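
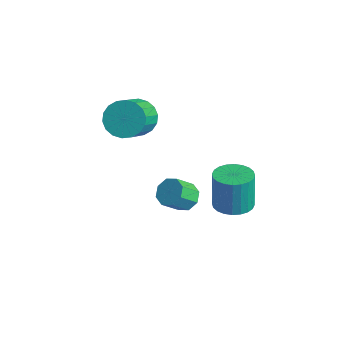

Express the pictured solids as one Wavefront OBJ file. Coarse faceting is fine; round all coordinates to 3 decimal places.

v 2.337 1.592 0.316
v 2.987 2.285 0.332
v 2.753 2.46 2.22
v 2.103 1.768 2.204
v 2.676 2.479 0.276
v 2.442 2.654 2.163
v 2.314 2.537 0.225
v 2.08 2.713 2.113
v 1.955 2.452 0.189
v 1.721 2.628 2.076
v 1.654 2.236 0.172
v 1.42 2.412 2.059
v 1.457 1.922 0.176
v 1.223 2.098 2.064
v 1.395 1.558 0.203
v 1.16 1.734 2.09
v 1.475 1.199 0.246
v 1.241 1.375 2.133
v 1.687 0.9 0.3
v 1.453 1.075 2.188
v 1.998 0.706 0.357
v 1.764 0.881 2.244
v 2.36 0.647 0.407
v 2.126 0.823 2.295
v 2.719 0.732 0.444
v 2.485 0.908 2.331
v 3.02 0.948 0.461
v 2.786 1.124 2.348
v 3.217 1.262 0.456
v 2.983 1.438 2.344
v 3.28 1.626 0.43
v 3.045 1.802 2.317
v 3.199 1.985 0.387
v 2.965 2.161 2.274
v -3.363 0.605 3.089
v -2.619 0.446 2.41
v -1.773 -0.904 3.651
v -2.517 -0.745 4.331
v -2.453 0.784 2.664
v -1.607 -0.566 3.906
v -2.468 1.086 3.002
v -1.622 -0.264 4.244
v -2.66 1.293 3.358
v -1.814 -0.057 4.6
v -2.991 1.364 3.66
v -2.145 0.014 4.902
v -3.396 1.284 3.85
v -2.55 -0.066 5.091
v -3.794 1.07 3.888
v -2.948 -0.28 5.13
v -4.107 0.764 3.769
v -3.261 -0.586 5.01
v -4.273 0.426 3.514
v -3.427 -0.924 4.756
v -4.258 0.124 3.176
v -3.412 -1.226 4.418
v -4.066 -0.083 2.82
v -3.22 -1.433 4.062
v -3.735 -0.154 2.518
v -2.889 -1.504 3.76
v -3.33 -0.074 2.329
v -2.484 -1.424 3.57
v -2.932 0.14 2.29
v -2.086 -1.21 3.532
v -0.845 1.467 -1.563
v -0.21 1.117 -1.852
v -0.301 0.203 -0.946
v -0.935 0.553 -0.657
v -0.078 1.52 -1.433
v -0.168 0.607 -0.526
v -0.394 1.892 -1.089
v -0.485 0.978 -0.183
v -0.975 2.015 -1.023
v -1.065 1.101 -0.117
v -1.479 1.817 -1.274
v -1.57 0.903 -0.368
v -1.612 1.413 -1.694
v -1.702 0.5 -0.787
v -1.295 1.042 -2.037
v -1.386 0.128 -1.131
v -0.715 0.919 -2.103
v -0.805 0.005 -1.197
f 2 1 5
f 2 5 3
f 3 5 6
f 3 6 4
f 5 1 7
f 5 7 6
f 6 7 8
f 6 8 4
f 7 1 9
f 7 9 8
f 8 9 10
f 8 10 4
f 9 1 11
f 9 11 10
f 10 11 12
f 10 12 4
f 11 1 13
f 11 13 12
f 12 13 14
f 12 14 4
f 13 1 15
f 13 15 14
f 14 15 16
f 14 16 4
f 15 1 17
f 15 17 16
f 16 17 18
f 16 18 4
f 17 1 19
f 17 19 18
f 18 19 20
f 18 20 4
f 19 1 21
f 19 21 20
f 20 21 22
f 20 22 4
f 21 1 23
f 21 23 22
f 22 23 24
f 22 24 4
f 23 1 25
f 23 25 24
f 24 25 26
f 24 26 4
f 25 1 27
f 25 27 26
f 26 27 28
f 26 28 4
f 27 1 29
f 27 29 28
f 28 29 30
f 28 30 4
f 29 1 31
f 29 31 30
f 30 31 32
f 30 32 4
f 31 1 33
f 31 33 32
f 32 33 34
f 32 34 4
f 33 1 2
f 33 2 34
f 34 2 3
f 34 3 4
f 36 35 39
f 36 39 37
f 37 39 40
f 37 40 38
f 39 35 41
f 39 41 40
f 40 41 42
f 40 42 38
f 41 35 43
f 41 43 42
f 42 43 44
f 42 44 38
f 43 35 45
f 43 45 44
f 44 45 46
f 44 46 38
f 45 35 47
f 45 47 46
f 46 47 48
f 46 48 38
f 47 35 49
f 47 49 48
f 48 49 50
f 48 50 38
f 49 35 51
f 49 51 50
f 50 51 52
f 50 52 38
f 51 35 53
f 51 53 52
f 52 53 54
f 52 54 38
f 53 35 55
f 53 55 54
f 54 55 56
f 54 56 38
f 55 35 57
f 55 57 56
f 56 57 58
f 56 58 38
f 57 35 59
f 57 59 58
f 58 59 60
f 58 60 38
f 59 35 61
f 59 61 60
f 60 61 62
f 60 62 38
f 61 35 63
f 61 63 62
f 62 63 64
f 62 64 38
f 63 35 36
f 63 36 64
f 64 36 37
f 64 37 38
f 66 65 69
f 66 69 67
f 67 69 70
f 67 70 68
f 69 65 71
f 69 71 70
f 70 71 72
f 70 72 68
f 71 65 73
f 71 73 72
f 72 73 74
f 72 74 68
f 73 65 75
f 73 75 74
f 74 75 76
f 74 76 68
f 75 65 77
f 75 77 76
f 76 77 78
f 76 78 68
f 77 65 79
f 77 79 78
f 78 79 80
f 78 80 68
f 79 65 81
f 79 81 80
f 80 81 82
f 80 82 68
f 81 65 66
f 81 66 82
f 82 66 67
f 82 67 68



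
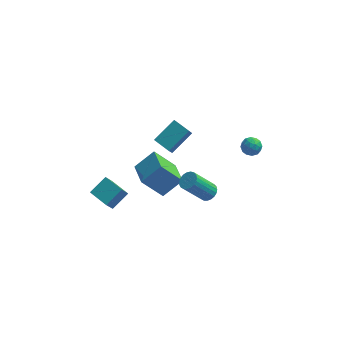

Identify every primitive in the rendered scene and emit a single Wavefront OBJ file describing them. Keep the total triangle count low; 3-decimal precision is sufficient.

v -1.352 1.635 -0.279
v -1.461 0.812 0.799
v -0.319 2.665 0.613
v -0.429 1.843 1.69
v -0.471 1.057 -0.63
v -0.581 0.235 0.447
v 0.561 2.088 0.261
v 0.452 1.265 1.339
v 3.92 3.696 -1.847
v 4.469 3.33 -1.908
v 3.351 2.81 -1.652
v 3.9 2.444 -1.713
v 3.828 2.85 -1.195
v 4.18 3.398 -1.315
v 3.64 2.742 -2.245
v 3.992 3.29 -2.365
v 4.296 2.74 -2.154
v 4.412 2.808 -1.505
v 3.408 3.332 -2.055
v 3.524 3.4 -1.406
v 4.245 3.591 -1.894
v 3.575 2.549 -1.666
v 3.533 2.788 -1.361
v 3.856 2.573 -1.397
v 4.075 3.631 -1.546
v 4.398 3.416 -1.582
v 4.021 3.134 -1.163
v 3.422 2.724 -1.978
v 3.745 2.509 -2.014
v 3.964 3.567 -2.163
v 4.287 3.352 -2.199
v 3.799 3.006 -2.397
v 4.465 3.029 -2.075
v 4.131 2.508 -1.96
v 3.978 2.683 -2.273
v 4.185 3.005 -2.343
v 4.534 3.069 -1.693
v 4.199 2.548 -1.579
v 4.157 2.787 -1.275
v 4.364 3.109 -1.345
v 4.432 2.722 -1.838
v 3.621 3.592 -1.981
v 3.286 3.071 -1.867
v 3.456 3.031 -2.215
v 3.663 3.353 -2.285
v 3.689 3.632 -1.6
v 3.355 3.111 -1.485
v 3.635 3.135 -1.217
v 3.842 3.457 -1.287
v 3.388 3.418 -1.722
v 1.84 -2.746 0.068
v 2.202 -3.193 0.201
v 1.122 -3.621 1.705
v 0.76 -3.174 1.572
v 2.302 -3.007 0.326
v 1.222 -3.435 1.829
v 2.323 -2.776 0.406
v 1.243 -3.204 1.91
v 2.26 -2.54 0.428
v 1.18 -2.968 1.932
v 2.124 -2.34 0.388
v 1.044 -2.767 1.891
v 1.939 -2.209 0.292
v 0.859 -2.637 1.796
v 1.737 -2.172 0.158
v 0.657 -2.6 1.661
v 1.553 -2.234 0.008
v 0.473 -2.662 1.512
v 1.419 -2.384 -0.131
v 0.339 -2.812 1.372
v 1.357 -2.597 -0.236
v 0.277 -3.025 1.267
v 1.379 -2.836 -0.289
v 0.299 -3.264 1.215
v 1.48 -3.059 -0.279
v 0.4 -3.487 1.224
v 1.644 -3.228 -0.21
v 0.564 -3.656 1.294
v 1.842 -3.314 -0.092
v 0.762 -3.742 1.411
v 2.039 -3.301 0.053
v 0.959 -3.729 1.557
v -4.591 -0.773 -3.24
v -4.852 -1.462 -2.097
v -3.805 0.024 -2.579
v -4.066 -0.665 -1.436
v -3.594 -1.555 -3.484
v -3.855 -2.244 -2.341
v -2.808 -0.758 -2.823
v -3.069 -1.447 -1.68
v -2.036 -0.851 -1.508
v -0.976 -0.284 -0.545
v -2.587 0.735 -1.835
v -1.527 1.302 -0.872
v -0.833 -0.722 -2.908
v 0.227 -0.155 -1.945
v -1.384 0.864 -3.235
v -0.324 1.431 -2.272
f 2 4 1
f 5 2 1
f 1 4 3
f 3 5 1
f 2 8 4
f 6 2 5
f 6 8 2
f 4 8 3
f 7 5 3
f 3 8 7
f 7 6 5
f 8 6 7
f 9 46 25
f 46 20 49
f 25 49 14
f 46 49 25
f 9 25 21
f 25 14 26
f 21 26 10
f 25 26 21
f 9 21 30
f 21 10 31
f 30 31 16
f 21 31 30
f 9 30 42
f 30 16 45
f 42 45 19
f 30 45 42
f 9 42 46
f 42 19 50
f 46 50 20
f 42 50 46
f 10 26 37
f 26 14 40
f 37 40 18
f 26 40 37
f 14 49 27
f 49 20 48
f 27 48 13
f 49 48 27
f 20 50 47
f 50 19 43
f 47 43 11
f 50 43 47
f 19 45 44
f 45 16 32
f 44 32 15
f 45 32 44
f 16 31 36
f 31 10 33
f 36 33 17
f 31 33 36
f 12 38 24
f 38 18 39
f 24 39 13
f 38 39 24
f 12 24 22
f 24 13 23
f 22 23 11
f 24 23 22
f 12 22 29
f 22 11 28
f 29 28 15
f 22 28 29
f 12 29 34
f 29 15 35
f 34 35 17
f 29 35 34
f 12 34 38
f 34 17 41
f 38 41 18
f 34 41 38
f 13 39 27
f 39 18 40
f 27 40 14
f 39 40 27
f 11 23 47
f 23 13 48
f 47 48 20
f 23 48 47
f 15 28 44
f 28 11 43
f 44 43 19
f 28 43 44
f 17 35 36
f 35 15 32
f 36 32 16
f 35 32 36
f 18 41 37
f 41 17 33
f 37 33 10
f 41 33 37
f 52 51 55
f 52 55 53
f 53 55 56
f 53 56 54
f 55 51 57
f 55 57 56
f 56 57 58
f 56 58 54
f 57 51 59
f 57 59 58
f 58 59 60
f 58 60 54
f 59 51 61
f 59 61 60
f 60 61 62
f 60 62 54
f 61 51 63
f 61 63 62
f 62 63 64
f 62 64 54
f 63 51 65
f 63 65 64
f 64 65 66
f 64 66 54
f 65 51 67
f 65 67 66
f 66 67 68
f 66 68 54
f 67 51 69
f 67 69 68
f 68 69 70
f 68 70 54
f 69 51 71
f 69 71 70
f 70 71 72
f 70 72 54
f 71 51 73
f 71 73 72
f 72 73 74
f 72 74 54
f 73 51 75
f 73 75 74
f 74 75 76
f 74 76 54
f 75 51 77
f 75 77 76
f 76 77 78
f 76 78 54
f 77 51 79
f 77 79 78
f 78 79 80
f 78 80 54
f 79 51 81
f 79 81 80
f 80 81 82
f 80 82 54
f 81 51 52
f 81 52 82
f 82 52 53
f 82 53 54
f 84 86 83
f 87 84 83
f 83 86 85
f 85 87 83
f 84 90 86
f 88 84 87
f 88 90 84
f 86 90 85
f 89 87 85
f 85 90 89
f 89 88 87
f 90 88 89
f 92 94 91
f 95 92 91
f 91 94 93
f 93 95 91
f 92 98 94
f 96 92 95
f 96 98 92
f 94 98 93
f 97 95 93
f 93 98 97
f 97 96 95
f 98 96 97



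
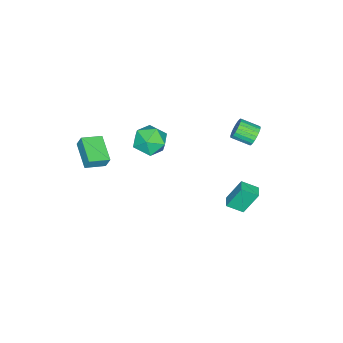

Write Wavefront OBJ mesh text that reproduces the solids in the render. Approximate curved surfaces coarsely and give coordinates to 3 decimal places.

v 3.658 -4.749 1.903
v 3.671 -4.416 2.706
v 2.665 -3.927 1.577
v 2.678 -3.593 2.381
v 4.882 -3.487 1.359
v 4.895 -3.153 2.163
v 3.889 -2.664 1.034
v 3.902 -2.331 1.837
v -3.25 3.444 0.482
v -2.73 3.37 -0.025
v -2.41 2.223 0.47
v -2.93 2.296 0.978
v -2.58 3.509 0.2
v -2.26 2.361 0.695
v -2.546 3.636 0.473
v -2.226 2.489 0.968
v -2.633 3.73 0.748
v -2.313 2.583 1.243
v -2.828 3.775 0.977
v -2.508 2.628 1.472
v -3.095 3.762 1.121
v -2.775 2.615 1.616
v -3.389 3.695 1.154
v -3.069 2.547 1.649
v -3.659 3.584 1.071
v -3.339 2.436 1.566
v -3.858 3.448 0.886
v -3.538 2.301 1.381
v -3.952 3.312 0.632
v -3.632 2.165 1.127
v -3.925 3.199 0.351
v -3.605 2.051 0.847
v -3.781 3.128 0.094
v -3.461 1.98 0.589
v -3.545 3.111 -0.097
v -3.225 1.964 0.398
v -3.258 3.153 -0.187
v -2.938 2.005 0.308
v -2.97 3.244 -0.161
v -2.65 2.097 0.334
v -0.536 2.984 -3.551
v -1.063 3.7 -1.952
v -0.967 3.937 -4.119
v -1.493 4.653 -2.52
v 0.173 3.347 -3.48
v -0.353 4.063 -1.881
v -0.257 4.3 -4.048
v -0.784 5.016 -2.449
v -3.133 -2.676 -3.524
v -2.385 -3.568 -3.066
v -4.155 -4.072 -4.574
v -3.407 -4.964 -4.116
v -4.216 -4.378 -3.362
v -3.584 -3.515 -2.713
v -2.956 -4.125 -4.927
v -2.324 -3.262 -4.278
v -2.275 -4.464 -3.933
v -3.054 -4.62 -2.966
v -3.486 -3.02 -4.674
v -4.265 -3.176 -3.707
f 2 4 1
f 5 2 1
f 1 4 3
f 3 5 1
f 2 8 4
f 6 2 5
f 6 8 2
f 4 8 3
f 7 5 3
f 3 8 7
f 7 6 5
f 8 6 7
f 10 9 13
f 10 13 11
f 11 13 14
f 11 14 12
f 13 9 15
f 13 15 14
f 14 15 16
f 14 16 12
f 15 9 17
f 15 17 16
f 16 17 18
f 16 18 12
f 17 9 19
f 17 19 18
f 18 19 20
f 18 20 12
f 19 9 21
f 19 21 20
f 20 21 22
f 20 22 12
f 21 9 23
f 21 23 22
f 22 23 24
f 22 24 12
f 23 9 25
f 23 25 24
f 24 25 26
f 24 26 12
f 25 9 27
f 25 27 26
f 26 27 28
f 26 28 12
f 27 9 29
f 27 29 28
f 28 29 30
f 28 30 12
f 29 9 31
f 29 31 30
f 30 31 32
f 30 32 12
f 31 9 33
f 31 33 32
f 32 33 34
f 32 34 12
f 33 9 35
f 33 35 34
f 34 35 36
f 34 36 12
f 35 9 37
f 35 37 36
f 36 37 38
f 36 38 12
f 37 9 39
f 37 39 38
f 38 39 40
f 38 40 12
f 39 9 10
f 39 10 40
f 40 10 11
f 40 11 12
f 42 44 41
f 45 42 41
f 41 44 43
f 43 45 41
f 42 48 44
f 46 42 45
f 46 48 42
f 44 48 43
f 47 45 43
f 43 48 47
f 47 46 45
f 48 46 47
f 49 60 54
f 49 54 50
f 49 50 56
f 49 56 59
f 49 59 60
f 50 54 58
f 54 60 53
f 60 59 51
f 59 56 55
f 56 50 57
f 52 58 53
f 52 53 51
f 52 51 55
f 52 55 57
f 52 57 58
f 53 58 54
f 51 53 60
f 55 51 59
f 57 55 56
f 58 57 50



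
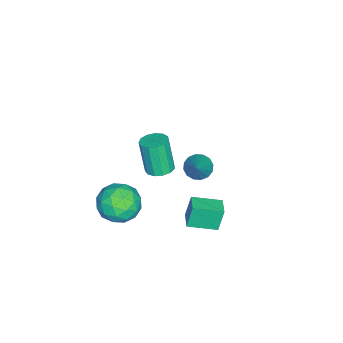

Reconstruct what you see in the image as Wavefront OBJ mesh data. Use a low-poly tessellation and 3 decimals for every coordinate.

v 2.655 1.682 -1.103
v 2.367 1.889 0.179
v 2.087 3.091 -1.458
v 1.799 3.298 -0.176
v 3.561 2.082 -0.964
v 3.273 2.289 0.318
v 2.993 3.491 -1.319
v 2.705 3.698 -0.037
v 1.668 0.028 1.118
v 2.398 0.017 1.239
v 2.082 -0.419 3.103
v 1.352 -0.408 2.982
v 2.273 0.408 1.309
v 1.958 -0.027 3.173
v 1.956 0.679 1.319
v 1.641 0.243 3.183
v 1.547 0.743 1.265
v 1.232 0.307 3.129
v 1.177 0.58 1.164
v 0.862 0.144 3.028
v 0.962 0.241 1.049
v 0.647 -0.194 2.913
v 0.972 -0.165 0.955
v 0.657 -0.6 2.819
v 1.202 -0.51 0.914
v 0.887 -0.946 2.778
v 1.58 -0.684 0.937
v 1.265 -1.12 2.801
v 1.986 -0.633 1.017
v 1.671 -1.068 2.881
v 2.291 -0.371 1.13
v 1.976 -0.807 2.994
v 1.275 -1.484 -4.071
v 2.079 -2.17 -3.4
v -0.199 -2.81 -3.66
v 0.605 -3.496 -2.989
v 0.242 -2.373 -2.574
v 1.152 -1.553 -2.828
v 0.728 -3.427 -4.232
v 1.638 -2.607 -4.486
v 1.74 -3.37 -3.5
v 1.44 -2.719 -2.475
v 0.44 -2.261 -4.585
v 0.14 -1.61 -3.56
v 1.806 -1.711 -3.772
v 0.074 -3.269 -3.288
v -0.14 -2.609 -3.044
v 0.333 -3.012 -2.65
v 1.262 -1.348 -3.435
v 1.734 -1.751 -3.041
v 0.654 -1.87 -2.555
v 0.146 -3.229 -4.019
v 0.618 -3.632 -3.625
v 1.547 -1.968 -4.41
v 2.02 -2.371 -4.016
v 1.226 -3.11 -4.505
v 2.08 -2.819 -3.436
v 1.213 -3.598 -3.194
v 1.286 -3.558 -3.925
v 1.821 -3.076 -4.074
v 1.903 -2.436 -2.833
v 1.037 -3.215 -2.592
v 0.823 -2.555 -2.348
v 1.359 -2.074 -2.497
v 1.704 -3.142 -2.892
v 0.843 -1.765 -4.468
v -0.023 -2.544 -4.227
v 0.521 -2.906 -4.563
v 1.057 -2.425 -4.712
v 0.667 -1.382 -3.866
v -0.2 -2.161 -3.624
v 0.059 -1.904 -2.986
v 0.594 -1.422 -3.135
v 0.176 -1.838 -4.168
v -4.168 -0.02 -4.681
v -3.59 -0.09 -5.229
v -2.712 0.4 -3.199
v -3.697 0.31 -5.237
v -3.931 0.621 -5.096
v -4.228 0.761 -4.844
v -4.509 0.691 -4.548
v -4.699 0.431 -4.288
v -4.746 0.049 -4.133
v -4.639 -0.35 -4.125
v -4.405 -0.662 -4.266
v -4.108 -0.801 -4.519
v -3.827 -0.732 -4.814
v -3.637 -0.471 -5.075
f 2 4 1
f 5 2 1
f 1 4 3
f 3 5 1
f 2 8 4
f 6 2 5
f 6 8 2
f 4 8 3
f 7 5 3
f 3 8 7
f 7 6 5
f 8 6 7
f 10 9 13
f 10 13 11
f 11 13 14
f 11 14 12
f 13 9 15
f 13 15 14
f 14 15 16
f 14 16 12
f 15 9 17
f 15 17 16
f 16 17 18
f 16 18 12
f 17 9 19
f 17 19 18
f 18 19 20
f 18 20 12
f 19 9 21
f 19 21 20
f 20 21 22
f 20 22 12
f 21 9 23
f 21 23 22
f 22 23 24
f 22 24 12
f 23 9 25
f 23 25 24
f 24 25 26
f 24 26 12
f 25 9 27
f 25 27 26
f 26 27 28
f 26 28 12
f 27 9 29
f 27 29 28
f 28 29 30
f 28 30 12
f 29 9 31
f 29 31 30
f 30 31 32
f 30 32 12
f 31 9 10
f 31 10 32
f 32 10 11
f 32 11 12
f 33 70 49
f 70 44 73
f 49 73 38
f 70 73 49
f 33 49 45
f 49 38 50
f 45 50 34
f 49 50 45
f 33 45 54
f 45 34 55
f 54 55 40
f 45 55 54
f 33 54 66
f 54 40 69
f 66 69 43
f 54 69 66
f 33 66 70
f 66 43 74
f 70 74 44
f 66 74 70
f 34 50 61
f 50 38 64
f 61 64 42
f 50 64 61
f 38 73 51
f 73 44 72
f 51 72 37
f 73 72 51
f 44 74 71
f 74 43 67
f 71 67 35
f 74 67 71
f 43 69 68
f 69 40 56
f 68 56 39
f 69 56 68
f 40 55 60
f 55 34 57
f 60 57 41
f 55 57 60
f 36 62 48
f 62 42 63
f 48 63 37
f 62 63 48
f 36 48 46
f 48 37 47
f 46 47 35
f 48 47 46
f 36 46 53
f 46 35 52
f 53 52 39
f 46 52 53
f 36 53 58
f 53 39 59
f 58 59 41
f 53 59 58
f 36 58 62
f 58 41 65
f 62 65 42
f 58 65 62
f 37 63 51
f 63 42 64
f 51 64 38
f 63 64 51
f 35 47 71
f 47 37 72
f 71 72 44
f 47 72 71
f 39 52 68
f 52 35 67
f 68 67 43
f 52 67 68
f 41 59 60
f 59 39 56
f 60 56 40
f 59 56 60
f 42 65 61
f 65 41 57
f 61 57 34
f 65 57 61
f 76 75 78
f 76 78 77
f 78 75 79
f 78 79 77
f 79 75 80
f 79 80 77
f 80 75 81
f 80 81 77
f 81 75 82
f 81 82 77
f 82 75 83
f 82 83 77
f 83 75 84
f 83 84 77
f 84 75 85
f 84 85 77
f 85 75 86
f 85 86 77
f 86 75 87
f 86 87 77
f 87 75 88
f 87 88 77
f 88 75 76
f 88 76 77



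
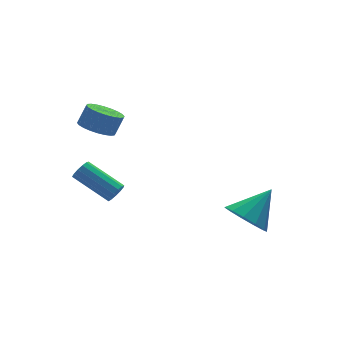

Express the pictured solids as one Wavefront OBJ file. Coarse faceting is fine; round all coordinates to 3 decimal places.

v -2.584 0.005 1.914
v -2.035 0.562 1.582
v -1.567 0.633 2.474
v -2.116 0.075 2.806
v -2.274 0.764 1.691
v -1.806 0.835 2.584
v -2.56 0.851 1.835
v -2.092 0.921 2.727
v -2.85 0.808 1.99
v -2.382 0.879 2.882
v -3.1 0.644 2.134
v -2.632 0.714 3.026
v -3.27 0.382 2.244
v -2.803 0.452 3.136
v -3.337 0.062 2.304
v -2.869 0.133 3.196
v -3.289 -0.266 2.305
v -2.821 -0.195 3.197
v -3.133 -0.553 2.246
v -2.665 -0.482 3.138
v -2.894 -0.755 2.136
v -2.426 -0.684 3.029
v -2.608 -0.841 1.993
v -2.14 -0.771 2.885
v -2.318 -0.799 1.838
v -1.85 -0.728 2.73
v -2.068 -0.634 1.694
v -1.6 -0.564 2.586
v -1.897 -0.372 1.584
v -1.43 -0.302 2.476
v -1.831 -0.053 1.524
v -1.363 0.018 2.416
v -1.879 0.275 1.523
v -1.411 0.346 2.415
v 2.197 -4.113 -2.745
v 2.815 -3.704 -3.545
v 3.603 -3.827 -1.515
v 2.508 -3.23 -3.305
v 2.102 -3.036 -2.886
v 1.727 -3.184 -2.423
v 1.501 -3.626 -2.063
v 1.496 -4.223 -1.919
v 1.714 -4.785 -2.037
v 2.085 -5.134 -2.381
v 2.492 -5.158 -2.84
v 2.806 -4.85 -3.269
v 2.926 -4.308 -3.532
v -1.951 -0.459 -2.012
v -1.541 -0.406 -1.681
v -2.479 1.072 -0.756
v -2.889 1.019 -1.088
v -1.485 -0.226 -1.912
v -2.423 1.252 -0.988
v -1.578 -0.12 -2.176
v -2.516 1.358 -1.251
v -1.789 -0.122 -2.387
v -2.727 1.357 -1.463
v -2.051 -0.23 -2.48
v -2.989 1.248 -1.555
v -2.282 -0.412 -2.424
v -3.22 1.067 -1.499
v -2.407 -0.608 -2.237
v -3.345 0.87 -1.313
v -2.388 -0.757 -1.979
v -3.326 0.721 -1.055
v -2.23 -0.812 -1.732
v -3.168 0.667 -0.807
v -1.983 -0.754 -1.573
v -2.921 0.724 -0.649
v -1.727 -0.603 -1.554
v -2.665 0.875 -0.63
f 2 1 5
f 2 5 3
f 3 5 6
f 3 6 4
f 5 1 7
f 5 7 6
f 6 7 8
f 6 8 4
f 7 1 9
f 7 9 8
f 8 9 10
f 8 10 4
f 9 1 11
f 9 11 10
f 10 11 12
f 10 12 4
f 11 1 13
f 11 13 12
f 12 13 14
f 12 14 4
f 13 1 15
f 13 15 14
f 14 15 16
f 14 16 4
f 15 1 17
f 15 17 16
f 16 17 18
f 16 18 4
f 17 1 19
f 17 19 18
f 18 19 20
f 18 20 4
f 19 1 21
f 19 21 20
f 20 21 22
f 20 22 4
f 21 1 23
f 21 23 22
f 22 23 24
f 22 24 4
f 23 1 25
f 23 25 24
f 24 25 26
f 24 26 4
f 25 1 27
f 25 27 26
f 26 27 28
f 26 28 4
f 27 1 29
f 27 29 28
f 28 29 30
f 28 30 4
f 29 1 31
f 29 31 30
f 30 31 32
f 30 32 4
f 31 1 33
f 31 33 32
f 32 33 34
f 32 34 4
f 33 1 2
f 33 2 34
f 34 2 3
f 34 3 4
f 36 35 38
f 36 38 37
f 38 35 39
f 38 39 37
f 39 35 40
f 39 40 37
f 40 35 41
f 40 41 37
f 41 35 42
f 41 42 37
f 42 35 43
f 42 43 37
f 43 35 44
f 43 44 37
f 44 35 45
f 44 45 37
f 45 35 46
f 45 46 37
f 46 35 47
f 46 47 37
f 47 35 36
f 47 36 37
f 49 48 52
f 49 52 50
f 50 52 53
f 50 53 51
f 52 48 54
f 52 54 53
f 53 54 55
f 53 55 51
f 54 48 56
f 54 56 55
f 55 56 57
f 55 57 51
f 56 48 58
f 56 58 57
f 57 58 59
f 57 59 51
f 58 48 60
f 58 60 59
f 59 60 61
f 59 61 51
f 60 48 62
f 60 62 61
f 61 62 63
f 61 63 51
f 62 48 64
f 62 64 63
f 63 64 65
f 63 65 51
f 64 48 66
f 64 66 65
f 65 66 67
f 65 67 51
f 66 48 68
f 66 68 67
f 67 68 69
f 67 69 51
f 68 48 70
f 68 70 69
f 69 70 71
f 69 71 51
f 70 48 49
f 70 49 71
f 71 49 50
f 71 50 51



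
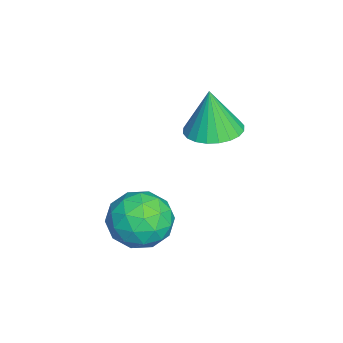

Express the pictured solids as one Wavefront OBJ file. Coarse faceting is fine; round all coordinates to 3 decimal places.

v 0.646 -2.882 0.968
v 1.414 -3.092 0.202
v -0.014 -4.528 0.758
v 0.754 -4.738 -0.008
v 1.047 -4.621 1.05
v 1.455 -3.603 1.18
v -0.055 -4.017 -0.22
v 0.353 -2.999 -0.09
v 0.981 -3.793 -0.532
v 1.661 -4.166 0.253
v -0.261 -3.454 0.707
v 0.419 -3.827 1.492
v 1.088 -2.842 0.604
v 0.312 -4.778 0.356
v 0.484 -4.709 0.978
v 0.935 -4.832 0.528
v 1.112 -3.143 1.178
v 1.563 -3.266 0.728
v 1.347 -4.165 1.227
v -0.163 -4.354 0.232
v 0.288 -4.477 -0.218
v 0.465 -2.788 0.432
v 0.916 -2.911 -0.018
v 0.053 -3.455 -0.267
v 1.284 -3.378 -0.278
v 0.896 -4.346 -0.401
v 0.421 -3.922 -0.526
v 0.661 -3.324 -0.45
v 1.685 -3.597 0.184
v 1.297 -4.565 0.06
v 1.469 -4.496 0.682
v 1.709 -3.898 0.758
v 1.43 -4.01 -0.248
v 0.103 -3.055 0.9
v -0.285 -4.023 0.776
v -0.309 -3.722 0.202
v -0.069 -3.124 0.278
v 0.504 -3.274 1.361
v 0.116 -4.242 1.238
v 0.739 -4.296 1.41
v 0.979 -3.698 1.486
v -0.03 -3.61 1.208
v -2.415 -1.84 2.37
v -1.646 -1.275 2.473
v -2.525 -2 4.07
v -1.923 -1.023 2.479
v -2.275 -0.896 2.468
v -2.649 -0.912 2.442
v -2.987 -1.07 2.406
v -3.237 -1.345 2.364
v -3.363 -1.695 2.323
v -3.344 -2.068 2.289
v -3.184 -2.406 2.268
v -2.907 -2.658 2.262
v -2.555 -2.785 2.273
v -2.182 -2.769 2.299
v -1.844 -2.611 2.335
v -1.593 -2.336 2.377
v -1.467 -1.986 2.418
v -1.486 -1.613 2.452
f 1 38 17
f 38 12 41
f 17 41 6
f 38 41 17
f 1 17 13
f 17 6 18
f 13 18 2
f 17 18 13
f 1 13 22
f 13 2 23
f 22 23 8
f 13 23 22
f 1 22 34
f 22 8 37
f 34 37 11
f 22 37 34
f 1 34 38
f 34 11 42
f 38 42 12
f 34 42 38
f 2 18 29
f 18 6 32
f 29 32 10
f 18 32 29
f 6 41 19
f 41 12 40
f 19 40 5
f 41 40 19
f 12 42 39
f 42 11 35
f 39 35 3
f 42 35 39
f 11 37 36
f 37 8 24
f 36 24 7
f 37 24 36
f 8 23 28
f 23 2 25
f 28 25 9
f 23 25 28
f 4 30 16
f 30 10 31
f 16 31 5
f 30 31 16
f 4 16 14
f 16 5 15
f 14 15 3
f 16 15 14
f 4 14 21
f 14 3 20
f 21 20 7
f 14 20 21
f 4 21 26
f 21 7 27
f 26 27 9
f 21 27 26
f 4 26 30
f 26 9 33
f 30 33 10
f 26 33 30
f 5 31 19
f 31 10 32
f 19 32 6
f 31 32 19
f 3 15 39
f 15 5 40
f 39 40 12
f 15 40 39
f 7 20 36
f 20 3 35
f 36 35 11
f 20 35 36
f 9 27 28
f 27 7 24
f 28 24 8
f 27 24 28
f 10 33 29
f 33 9 25
f 29 25 2
f 33 25 29
f 44 43 46
f 44 46 45
f 46 43 47
f 46 47 45
f 47 43 48
f 47 48 45
f 48 43 49
f 48 49 45
f 49 43 50
f 49 50 45
f 50 43 51
f 50 51 45
f 51 43 52
f 51 52 45
f 52 43 53
f 52 53 45
f 53 43 54
f 53 54 45
f 54 43 55
f 54 55 45
f 55 43 56
f 55 56 45
f 56 43 57
f 56 57 45
f 57 43 58
f 57 58 45
f 58 43 59
f 58 59 45
f 59 43 60
f 59 60 45
f 60 43 44
f 60 44 45



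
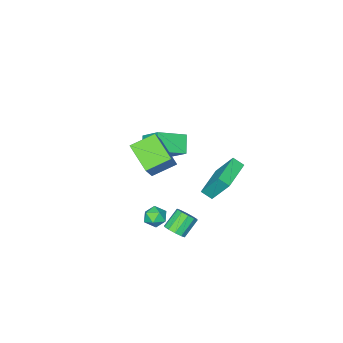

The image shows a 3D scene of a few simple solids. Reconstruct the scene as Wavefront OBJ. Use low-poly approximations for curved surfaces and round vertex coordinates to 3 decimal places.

v 2.615 1.125 -3.374
v 3.099 1.188 -2.844
v 2.069 1.138 -1.897
v 1.585 1.075 -2.426
v 2.97 1.597 -2.963
v 1.94 1.548 -2.015
v 2.706 1.826 -3.238
v 1.676 1.776 -2.291
v 2.407 1.787 -3.565
v 1.377 1.737 -2.618
v 2.187 1.495 -3.819
v 1.157 1.445 -2.872
v 2.131 1.062 -3.903
v 1.101 1.012 -2.956
v 2.26 0.652 -3.785
v 1.23 0.603 -2.837
v 2.524 0.424 -3.509
v 1.494 0.374 -2.562
v 2.823 0.463 -3.182
v 1.793 0.413 -2.235
v 3.043 0.755 -2.928
v 2.013 0.705 -1.981
v 0.444 -1.678 0.422
v -0.228 -2.414 1.303
v 0.489 -0.269 1.636
v -0.183 -1.005 2.516
v 2.083 -2.335 1.124
v 1.411 -3.071 2.004
v 2.128 -0.926 2.337
v 1.456 -1.662 3.218
v 1.65 -0.708 -3.317
v 2.16 -0.188 -3.62
v 2.48 -1.652 -3.54
v 2.99 -1.132 -3.843
v 2.831 -1.125 -3.071
v 2.319 -0.542 -2.932
v 2.321 -1.298 -4.228
v 1.809 -0.715 -4.089
v 2.575 -0.553 -4.182
v 2.89 -0.446 -3.467
v 1.75 -1.394 -3.693
v 2.065 -1.287 -2.978
v 3.94 0.741 2.235
v 3.689 -0.928 3.211
v 2.585 1.323 2.881
v 2.334 -0.347 3.858
v 5.026 1.507 3.822
v 4.775 -0.163 4.799
v 3.671 2.088 4.469
v 3.42 0.419 5.445
v -2.206 -0.681 -1.755
v -2.541 0.434 0.005
v -2.532 -0.065 -2.207
v -2.867 1.049 -0.447
v -0.213 0.231 -1.953
v -0.548 1.345 -0.193
v -0.539 0.846 -2.405
v -0.874 1.961 -0.645
f 2 1 5
f 2 5 3
f 3 5 6
f 3 6 4
f 5 1 7
f 5 7 6
f 6 7 8
f 6 8 4
f 7 1 9
f 7 9 8
f 8 9 10
f 8 10 4
f 9 1 11
f 9 11 10
f 10 11 12
f 10 12 4
f 11 1 13
f 11 13 12
f 12 13 14
f 12 14 4
f 13 1 15
f 13 15 14
f 14 15 16
f 14 16 4
f 15 1 17
f 15 17 16
f 16 17 18
f 16 18 4
f 17 1 19
f 17 19 18
f 18 19 20
f 18 20 4
f 19 1 21
f 19 21 20
f 20 21 22
f 20 22 4
f 21 1 2
f 21 2 22
f 22 2 3
f 22 3 4
f 24 26 23
f 27 24 23
f 23 26 25
f 25 27 23
f 24 30 26
f 28 24 27
f 28 30 24
f 26 30 25
f 29 27 25
f 25 30 29
f 29 28 27
f 30 28 29
f 31 42 36
f 31 36 32
f 31 32 38
f 31 38 41
f 31 41 42
f 32 36 40
f 36 42 35
f 42 41 33
f 41 38 37
f 38 32 39
f 34 40 35
f 34 35 33
f 34 33 37
f 34 37 39
f 34 39 40
f 35 40 36
f 33 35 42
f 37 33 41
f 39 37 38
f 40 39 32
f 44 46 43
f 47 44 43
f 43 46 45
f 45 47 43
f 44 50 46
f 48 44 47
f 48 50 44
f 46 50 45
f 49 47 45
f 45 50 49
f 49 48 47
f 50 48 49
f 52 54 51
f 55 52 51
f 51 54 53
f 53 55 51
f 52 58 54
f 56 52 55
f 56 58 52
f 54 58 53
f 57 55 53
f 53 58 57
f 57 56 55
f 58 56 57



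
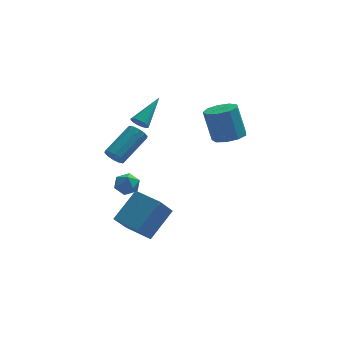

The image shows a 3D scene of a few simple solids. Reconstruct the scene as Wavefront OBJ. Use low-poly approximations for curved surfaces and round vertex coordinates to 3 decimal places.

v -2.441 2.963 -0.05
v -1.988 2.828 -0.45
v -0.685 4.123 0.589
v -1.139 4.257 0.99
v -2.18 3.131 -0.586
v -0.878 4.425 0.453
v -2.472 3.369 -0.517
v -1.17 4.664 0.522
v -2.752 3.452 -0.269
v -1.45 4.747 0.77
v -2.914 3.348 0.062
v -1.612 4.643 1.102
v -2.895 3.097 0.351
v -1.592 4.392 1.39
v -2.702 2.795 0.487
v -1.4 4.089 1.526
v -2.41 2.556 0.418
v -1.108 3.851 1.457
v -2.13 2.473 0.17
v -0.828 3.768 1.209
v -1.968 2.577 -0.162
v -0.666 3.872 0.878
v -2.144 1.797 -1.027
v -1.719 1.643 -0.446
v -2.021 0.677 -1.414
v -1.596 0.523 -0.833
v -2.314 0.654 -0.739
v -2.39 1.345 -0.5
v -1.35 0.975 -1.36
v -1.426 1.666 -1.121
v -1.228 1.134 -0.652
v -1.824 0.936 -0.268
v -1.916 1.384 -1.592
v -2.512 1.186 -1.208
v -1.147 2.382 2.795
v -0.704 2.2 2.568
v -0.073 3.638 3.885
v -0.754 2.354 2.44
v -0.865 2.512 2.366
v -1.018 2.651 2.357
v -1.191 2.749 2.415
v -1.357 2.79 2.531
v -1.491 2.77 2.687
v -1.573 2.69 2.859
v -1.59 2.564 3.022
v -1.54 2.41 3.15
v -1.43 2.251 3.224
v -1.276 2.113 3.233
v -1.103 2.015 3.175
v -0.937 1.973 3.059
v -0.803 1.994 2.903
v -0.721 2.073 2.731
v 3.405 2.271 1.663
v 4.212 1.93 1.944
v 3.782 2.388 3.737
v 2.975 2.729 3.457
v 4.274 2.54 1.803
v 3.843 2.998 3.596
v 3.929 3.025 1.597
v 3.499 3.482 3.39
v 3.339 3.156 1.422
v 2.909 3.614 3.215
v 2.78 2.874 1.36
v 2.35 3.332 3.153
v 2.514 2.31 1.44
v 2.083 2.767 3.233
v 2.664 1.727 1.624
v 2.234 2.185 3.418
v 3.162 1.399 1.827
v 2.731 1.857 3.621
v 3.773 1.479 1.954
v 3.343 1.937 3.747
v -2.599 0.597 -3.151
v -1.409 1.682 -1.803
v -1.919 1.523 -4.497
v -0.729 2.608 -3.15
v -1.411 -0.508 -3.31
v -0.221 0.577 -1.963
v -0.731 0.418 -4.657
v 0.459 1.503 -3.309
f 2 1 5
f 2 5 3
f 3 5 6
f 3 6 4
f 5 1 7
f 5 7 6
f 6 7 8
f 6 8 4
f 7 1 9
f 7 9 8
f 8 9 10
f 8 10 4
f 9 1 11
f 9 11 10
f 10 11 12
f 10 12 4
f 11 1 13
f 11 13 12
f 12 13 14
f 12 14 4
f 13 1 15
f 13 15 14
f 14 15 16
f 14 16 4
f 15 1 17
f 15 17 16
f 16 17 18
f 16 18 4
f 17 1 19
f 17 19 18
f 18 19 20
f 18 20 4
f 19 1 21
f 19 21 20
f 20 21 22
f 20 22 4
f 21 1 2
f 21 2 22
f 22 2 3
f 22 3 4
f 23 34 28
f 23 28 24
f 23 24 30
f 23 30 33
f 23 33 34
f 24 28 32
f 28 34 27
f 34 33 25
f 33 30 29
f 30 24 31
f 26 32 27
f 26 27 25
f 26 25 29
f 26 29 31
f 26 31 32
f 27 32 28
f 25 27 34
f 29 25 33
f 31 29 30
f 32 31 24
f 36 35 38
f 36 38 37
f 38 35 39
f 38 39 37
f 39 35 40
f 39 40 37
f 40 35 41
f 40 41 37
f 41 35 42
f 41 42 37
f 42 35 43
f 42 43 37
f 43 35 44
f 43 44 37
f 44 35 45
f 44 45 37
f 45 35 46
f 45 46 37
f 46 35 47
f 46 47 37
f 47 35 48
f 47 48 37
f 48 35 49
f 48 49 37
f 49 35 50
f 49 50 37
f 50 35 51
f 50 51 37
f 51 35 52
f 51 52 37
f 52 35 36
f 52 36 37
f 54 53 57
f 54 57 55
f 55 57 58
f 55 58 56
f 57 53 59
f 57 59 58
f 58 59 60
f 58 60 56
f 59 53 61
f 59 61 60
f 60 61 62
f 60 62 56
f 61 53 63
f 61 63 62
f 62 63 64
f 62 64 56
f 63 53 65
f 63 65 64
f 64 65 66
f 64 66 56
f 65 53 67
f 65 67 66
f 66 67 68
f 66 68 56
f 67 53 69
f 67 69 68
f 68 69 70
f 68 70 56
f 69 53 71
f 69 71 70
f 70 71 72
f 70 72 56
f 71 53 54
f 71 54 72
f 72 54 55
f 72 55 56
f 74 76 73
f 77 74 73
f 73 76 75
f 75 77 73
f 74 80 76
f 78 74 77
f 78 80 74
f 76 80 75
f 79 77 75
f 75 80 79
f 79 78 77
f 80 78 79



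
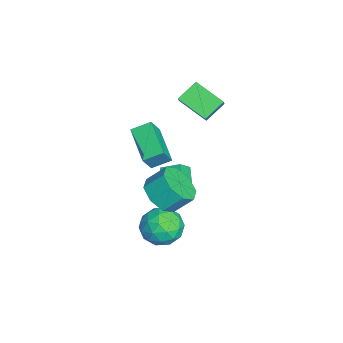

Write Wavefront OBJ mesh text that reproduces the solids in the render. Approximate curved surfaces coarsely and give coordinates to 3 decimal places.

v 3.424 0.223 1.509
v 4.266 -0.167 1.933
v 4.237 0.687 2.775
v 3.396 1.077 2.351
v 4.427 0.372 1.392
v 4.398 1.226 2.234
v 4 0.824 0.919
v 3.971 1.678 1.761
v 3.236 0.924 0.792
v 3.208 1.778 1.634
v 2.583 0.613 1.085
v 2.554 1.467 1.927
v 2.422 0.074 1.626
v 2.393 0.928 2.468
v 2.849 -0.378 2.099
v 2.82 0.476 2.941
v 3.612 -0.478 2.226
v 3.584 0.376 3.068
v 3.495 1.195 -0.972
v 4.401 0.813 -0.599
v 2.699 -0.233 -0.501
v 3.605 -0.615 -0.128
v 3.136 0.193 0.355
v 3.628 1.076 0.064
v 3.472 -0.496 -1.164
v 3.964 0.387 -1.455
v 4.386 -0.232 -0.717
v 4.179 0.194 0.221
v 2.921 0.386 -1.321
v 2.714 0.812 -0.383
v 4.018 1.129 -0.827
v 3.082 -0.549 -0.273
v 2.807 -0.074 0.011
v 3.339 -0.299 0.23
v 3.564 1.284 -0.438
v 4.096 1.059 -0.218
v 3.353 0.695 0.343
v 3.004 -0.479 -0.882
v 3.536 -0.704 -0.662
v 3.761 0.879 -1.33
v 4.293 0.654 -1.111
v 3.747 -0.115 -1.443
v 4.542 0.291 -0.677
v 4.074 -0.549 -0.4
v 3.996 -0.478 -1.009
v 4.285 0.04 -1.18
v 4.42 0.541 -0.125
v 3.952 -0.298 0.152
v 3.676 0.177 0.435
v 3.966 0.695 0.264
v 4.411 -0.073 -0.195
v 3.148 0.878 -1.252
v 2.68 0.039 -0.975
v 3.134 -0.115 -1.364
v 3.424 0.403 -1.535
v 3.026 1.129 -0.7
v 2.558 0.289 -0.423
v 2.815 0.54 0.08
v 3.104 1.058 -0.091
v 2.689 0.653 -0.905
v -1.78 0.555 -1.464
v -1.262 0.098 -0.798
v -1.569 1.472 -0.999
v -1.051 1.015 -0.333
v -0.709 0.685 -2.207
v -0.191 0.228 -1.541
v -0.498 1.602 -1.742
v 0.02 1.145 -1.076
v -1.621 0.904 3.86
v -2.265 1.71 4.529
v -2.237 0.946 3.218
v -2.88 1.752 3.888
v -0.8 2.148 3.152
v -1.443 2.954 3.822
v -1.415 2.19 2.511
v -2.059 2.996 3.18
v -2.462 -0.888 0.375
v -2.615 0.053 0.815
v -0.681 -0.28 -0.304
v -0.834 0.661 0.137
v -1.966 -1.261 1.343
v -2.119 -0.32 1.784
v -0.185 -0.653 0.665
v -0.338 0.288 1.105
f 2 1 5
f 2 5 3
f 3 5 6
f 3 6 4
f 5 1 7
f 5 7 6
f 6 7 8
f 6 8 4
f 7 1 9
f 7 9 8
f 8 9 10
f 8 10 4
f 9 1 11
f 9 11 10
f 10 11 12
f 10 12 4
f 11 1 13
f 11 13 12
f 12 13 14
f 12 14 4
f 13 1 15
f 13 15 14
f 14 15 16
f 14 16 4
f 15 1 17
f 15 17 16
f 16 17 18
f 16 18 4
f 17 1 2
f 17 2 18
f 18 2 3
f 18 3 4
f 19 56 35
f 56 30 59
f 35 59 24
f 56 59 35
f 19 35 31
f 35 24 36
f 31 36 20
f 35 36 31
f 19 31 40
f 31 20 41
f 40 41 26
f 31 41 40
f 19 40 52
f 40 26 55
f 52 55 29
f 40 55 52
f 19 52 56
f 52 29 60
f 56 60 30
f 52 60 56
f 20 36 47
f 36 24 50
f 47 50 28
f 36 50 47
f 24 59 37
f 59 30 58
f 37 58 23
f 59 58 37
f 30 60 57
f 60 29 53
f 57 53 21
f 60 53 57
f 29 55 54
f 55 26 42
f 54 42 25
f 55 42 54
f 26 41 46
f 41 20 43
f 46 43 27
f 41 43 46
f 22 48 34
f 48 28 49
f 34 49 23
f 48 49 34
f 22 34 32
f 34 23 33
f 32 33 21
f 34 33 32
f 22 32 39
f 32 21 38
f 39 38 25
f 32 38 39
f 22 39 44
f 39 25 45
f 44 45 27
f 39 45 44
f 22 44 48
f 44 27 51
f 48 51 28
f 44 51 48
f 23 49 37
f 49 28 50
f 37 50 24
f 49 50 37
f 21 33 57
f 33 23 58
f 57 58 30
f 33 58 57
f 25 38 54
f 38 21 53
f 54 53 29
f 38 53 54
f 27 45 46
f 45 25 42
f 46 42 26
f 45 42 46
f 28 51 47
f 51 27 43
f 47 43 20
f 51 43 47
f 62 64 61
f 65 62 61
f 61 64 63
f 63 65 61
f 62 68 64
f 66 62 65
f 66 68 62
f 64 68 63
f 67 65 63
f 63 68 67
f 67 66 65
f 68 66 67
f 70 72 69
f 73 70 69
f 69 72 71
f 71 73 69
f 70 76 72
f 74 70 73
f 74 76 70
f 72 76 71
f 75 73 71
f 71 76 75
f 75 74 73
f 76 74 75
f 78 80 77
f 81 78 77
f 77 80 79
f 79 81 77
f 78 84 80
f 82 78 81
f 82 84 78
f 80 84 79
f 83 81 79
f 79 84 83
f 83 82 81
f 84 82 83



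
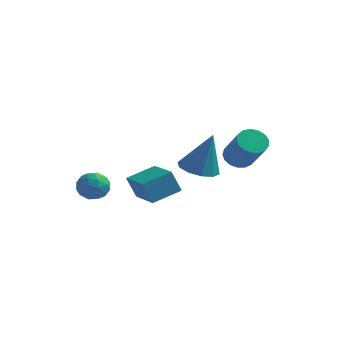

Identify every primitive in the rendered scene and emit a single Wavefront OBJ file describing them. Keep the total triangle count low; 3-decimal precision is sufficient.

v 1.954 -2.002 0.714
v 2.846 -1.751 0.425
v 2.586 -1.878 2.766
v 2.525 -1.249 0.493
v 1.987 -1.035 0.646
v 1.436 -1.19 0.825
v 1.083 -1.655 0.961
v 1.063 -2.252 1.004
v 1.384 -2.754 0.935
v 1.922 -2.969 0.783
v 2.473 -2.814 0.604
v 2.826 -2.349 0.467
v 2.571 0.906 0.578
v 3.2 1.235 0.306
v 4.297 0.304 1.709
v 3.669 -0.026 1.982
v 3.079 1.47 0.556
v 4.177 0.539 1.959
v 2.843 1.576 0.811
v 3.94 0.645 2.214
v 2.544 1.528 1.013
v 3.642 0.597 2.416
v 2.252 1.338 1.116
v 3.349 0.407 2.519
v 2.032 1.049 1.095
v 3.13 0.117 2.498
v 1.937 0.726 0.956
v 3.034 -0.205 2.359
v 1.986 0.445 0.731
v 3.084 -0.486 2.134
v 2.17 0.269 0.47
v 3.267 -0.662 1.873
v 2.445 0.24 0.235
v 3.543 -0.692 1.638
v 2.75 0.362 0.078
v 3.847 -0.569 1.481
v 3.013 0.609 0.036
v 4.111 -0.322 1.439
v 3.176 0.924 0.118
v 4.273 -0.007 1.521
v -2.951 -3.158 -0.704
v -2.432 -3.023 -0.083
v -2.328 -4.297 -0.977
v -1.809 -4.162 -0.356
v -2.596 -4.334 -0.203
v -2.981 -3.63 -0.034
v -1.779 -3.69 -1.026
v -2.164 -2.986 -0.857
v -1.708 -3.352 -0.282
v -2.213 -3.75 0.227
v -2.547 -3.57 -1.287
v -3.052 -3.968 -0.778
v -2.746 -2.99 -0.369
v -2.014 -4.33 -0.691
v -2.476 -4.431 -0.601
v -2.172 -4.352 -0.236
v -3.069 -3.347 -0.341
v -2.764 -3.268 0.024
v -2.861 -4.039 -0.047
v -1.996 -4.052 -1.084
v -1.691 -3.973 -0.719
v -2.588 -2.968 -0.824
v -2.284 -2.889 -0.459
v -1.899 -3.281 -1.013
v -2.016 -3.105 -0.121
v -1.649 -3.774 -0.282
v -1.631 -3.496 -0.676
v -1.858 -3.082 -0.576
v -2.313 -3.339 0.178
v -1.946 -4.008 0.017
v -2.409 -4.11 0.107
v -2.635 -3.696 0.206
v -1.887 -3.532 0.061
v -2.814 -3.312 -1.077
v -2.447 -3.981 -1.238
v -2.125 -3.624 -1.266
v -2.351 -3.21 -1.167
v -3.111 -3.546 -0.778
v -2.744 -4.215 -0.939
v -2.902 -4.238 -0.484
v -3.129 -3.824 -0.384
v -2.873 -3.788 -1.121
v -0.218 -2.144 -1.741
v -0.627 -2.345 -0.588
v -1.66 -0.928 -2.041
v -2.069 -1.129 -0.888
v 0.649 -0.991 -1.232
v 0.24 -1.192 -0.079
v -0.793 0.225 -1.532
v -1.202 0.024 -0.379
f 2 1 4
f 2 4 3
f 4 1 5
f 4 5 3
f 5 1 6
f 5 6 3
f 6 1 7
f 6 7 3
f 7 1 8
f 7 8 3
f 8 1 9
f 8 9 3
f 9 1 10
f 9 10 3
f 10 1 11
f 10 11 3
f 11 1 12
f 11 12 3
f 12 1 2
f 12 2 3
f 14 13 17
f 14 17 15
f 15 17 18
f 15 18 16
f 17 13 19
f 17 19 18
f 18 19 20
f 18 20 16
f 19 13 21
f 19 21 20
f 20 21 22
f 20 22 16
f 21 13 23
f 21 23 22
f 22 23 24
f 22 24 16
f 23 13 25
f 23 25 24
f 24 25 26
f 24 26 16
f 25 13 27
f 25 27 26
f 26 27 28
f 26 28 16
f 27 13 29
f 27 29 28
f 28 29 30
f 28 30 16
f 29 13 31
f 29 31 30
f 30 31 32
f 30 32 16
f 31 13 33
f 31 33 32
f 32 33 34
f 32 34 16
f 33 13 35
f 33 35 34
f 34 35 36
f 34 36 16
f 35 13 37
f 35 37 36
f 36 37 38
f 36 38 16
f 37 13 39
f 37 39 38
f 38 39 40
f 38 40 16
f 39 13 14
f 39 14 40
f 40 14 15
f 40 15 16
f 41 78 57
f 78 52 81
f 57 81 46
f 78 81 57
f 41 57 53
f 57 46 58
f 53 58 42
f 57 58 53
f 41 53 62
f 53 42 63
f 62 63 48
f 53 63 62
f 41 62 74
f 62 48 77
f 74 77 51
f 62 77 74
f 41 74 78
f 74 51 82
f 78 82 52
f 74 82 78
f 42 58 69
f 58 46 72
f 69 72 50
f 58 72 69
f 46 81 59
f 81 52 80
f 59 80 45
f 81 80 59
f 52 82 79
f 82 51 75
f 79 75 43
f 82 75 79
f 51 77 76
f 77 48 64
f 76 64 47
f 77 64 76
f 48 63 68
f 63 42 65
f 68 65 49
f 63 65 68
f 44 70 56
f 70 50 71
f 56 71 45
f 70 71 56
f 44 56 54
f 56 45 55
f 54 55 43
f 56 55 54
f 44 54 61
f 54 43 60
f 61 60 47
f 54 60 61
f 44 61 66
f 61 47 67
f 66 67 49
f 61 67 66
f 44 66 70
f 66 49 73
f 70 73 50
f 66 73 70
f 45 71 59
f 71 50 72
f 59 72 46
f 71 72 59
f 43 55 79
f 55 45 80
f 79 80 52
f 55 80 79
f 47 60 76
f 60 43 75
f 76 75 51
f 60 75 76
f 49 67 68
f 67 47 64
f 68 64 48
f 67 64 68
f 50 73 69
f 73 49 65
f 69 65 42
f 73 65 69
f 84 86 83
f 87 84 83
f 83 86 85
f 85 87 83
f 84 90 86
f 88 84 87
f 88 90 84
f 86 90 85
f 89 87 85
f 85 90 89
f 89 88 87
f 90 88 89



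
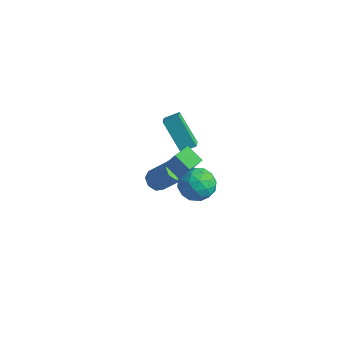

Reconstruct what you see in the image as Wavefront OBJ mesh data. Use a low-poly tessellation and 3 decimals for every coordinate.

v -2.492 3.363 -3.685
v -2.173 3.878 -4.075
v -0.97 4.292 -2.545
v -1.288 3.777 -2.155
v -2.604 4.067 -3.787
v -1.4 4.481 -2.257
v -2.969 3.844 -3.44
v -1.765 4.257 -1.91
v -3.054 3.339 -3.236
v -1.851 3.753 -1.706
v -2.81 2.848 -3.295
v -1.607 3.262 -1.765
v -2.38 2.659 -3.583
v -1.176 3.073 -2.053
v -2.015 2.883 -3.93
v -0.811 3.296 -2.4
v -1.929 3.387 -4.134
v -0.726 3.801 -2.604
v 0.655 3.961 -2.32
v 1.666 3.745 -1.878
v -0.086 2.695 -1.242
v 0.925 2.479 -0.8
v 0.416 3.459 -0.587
v 0.874 4.242 -1.253
v 0.706 2.198 -1.867
v 1.164 2.981 -2.533
v 1.698 2.656 -1.598
v 1.519 3.435 -0.807
v 0.061 3.005 -2.313
v -0.118 3.784 -1.522
v 1.226 3.964 -2.194
v 0.354 2.476 -0.926
v 0.055 3.052 -0.801
v 0.649 2.925 -0.541
v 0.76 4.256 -1.827
v 1.354 4.129 -1.567
v 0.619 3.961 -0.808
v 0.226 2.311 -1.553
v 0.82 2.184 -1.293
v 0.931 3.515 -2.579
v 1.525 3.388 -2.319
v 0.961 2.479 -2.312
v 1.839 3.197 -1.769
v 1.403 2.453 -1.135
v 1.275 2.288 -1.763
v 1.544 2.748 -2.154
v 1.733 3.655 -1.304
v 1.298 2.911 -0.67
v 0.998 3.487 -0.545
v 1.267 3.947 -0.937
v 1.752 3.015 -1.139
v 0.282 3.529 -2.45
v -0.153 2.785 -1.816
v 0.313 2.493 -2.183
v 0.582 2.953 -2.575
v 0.177 3.987 -1.985
v -0.259 3.243 -1.351
v 0.036 3.692 -0.966
v 0.305 4.152 -1.357
v -0.172 3.425 -1.981
v 1.616 -0.013 3.071
v 2.531 -0.164 4.59
v 1.597 0.921 3.175
v 2.512 0.77 4.694
v 2.568 0.07 2.506
v 3.483 -0.081 4.025
v 2.549 1.004 2.61
v 3.464 0.853 4.129
v -1.874 3.31 2.013
v -1.379 4.007 2.403
v -2.402 3.92 1.592
v -1.907 4.617 1.982
v -0.513 3.303 0.298
v -0.018 4 0.688
v -1.041 3.913 -0.123
v -0.546 4.61 0.267
f 2 1 5
f 2 5 3
f 3 5 6
f 3 6 4
f 5 1 7
f 5 7 6
f 6 7 8
f 6 8 4
f 7 1 9
f 7 9 8
f 8 9 10
f 8 10 4
f 9 1 11
f 9 11 10
f 10 11 12
f 10 12 4
f 11 1 13
f 11 13 12
f 12 13 14
f 12 14 4
f 13 1 15
f 13 15 14
f 14 15 16
f 14 16 4
f 15 1 17
f 15 17 16
f 16 17 18
f 16 18 4
f 17 1 2
f 17 2 18
f 18 2 3
f 18 3 4
f 19 56 35
f 56 30 59
f 35 59 24
f 56 59 35
f 19 35 31
f 35 24 36
f 31 36 20
f 35 36 31
f 19 31 40
f 31 20 41
f 40 41 26
f 31 41 40
f 19 40 52
f 40 26 55
f 52 55 29
f 40 55 52
f 19 52 56
f 52 29 60
f 56 60 30
f 52 60 56
f 20 36 47
f 36 24 50
f 47 50 28
f 36 50 47
f 24 59 37
f 59 30 58
f 37 58 23
f 59 58 37
f 30 60 57
f 60 29 53
f 57 53 21
f 60 53 57
f 29 55 54
f 55 26 42
f 54 42 25
f 55 42 54
f 26 41 46
f 41 20 43
f 46 43 27
f 41 43 46
f 22 48 34
f 48 28 49
f 34 49 23
f 48 49 34
f 22 34 32
f 34 23 33
f 32 33 21
f 34 33 32
f 22 32 39
f 32 21 38
f 39 38 25
f 32 38 39
f 22 39 44
f 39 25 45
f 44 45 27
f 39 45 44
f 22 44 48
f 44 27 51
f 48 51 28
f 44 51 48
f 23 49 37
f 49 28 50
f 37 50 24
f 49 50 37
f 21 33 57
f 33 23 58
f 57 58 30
f 33 58 57
f 25 38 54
f 38 21 53
f 54 53 29
f 38 53 54
f 27 45 46
f 45 25 42
f 46 42 26
f 45 42 46
f 28 51 47
f 51 27 43
f 47 43 20
f 51 43 47
f 62 64 61
f 65 62 61
f 61 64 63
f 63 65 61
f 62 68 64
f 66 62 65
f 66 68 62
f 64 68 63
f 67 65 63
f 63 68 67
f 67 66 65
f 68 66 67
f 70 72 69
f 73 70 69
f 69 72 71
f 71 73 69
f 70 76 72
f 74 70 73
f 74 76 70
f 72 76 71
f 75 73 71
f 71 76 75
f 75 74 73
f 76 74 75



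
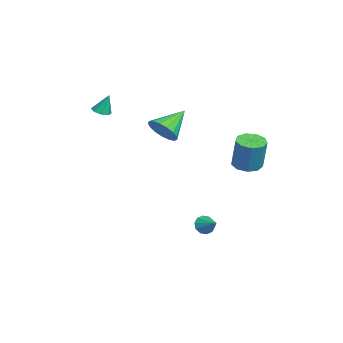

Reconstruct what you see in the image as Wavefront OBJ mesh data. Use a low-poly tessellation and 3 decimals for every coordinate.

v 0.818 -0.5 2.791
v 1.443 0.178 2.609
v -0.158 0.68 3.829
v 1.141 0.219 2.278
v 0.765 0.095 2.065
v 0.401 -0.165 2.018
v 0.133 -0.502 2.148
v 0.021 -0.838 2.426
v 0.093 -1.097 2.787
v 0.33 -1.219 3.149
v 0.68 -1.176 3.429
v 1.061 -0.978 3.563
v 1.387 -0.671 3.52
v 1.582 -0.324 3.31
v 1.603 -0.018 2.981
v -3.4 -3.553 2.725
v -2.833 -3.557 2.669
v -3.28 -3.127 3.895
v -3.009 -3.177 2.549
v -3.415 -3.017 2.532
v -3.811 -3.17 2.628
v -3.967 -3.548 2.782
v -3.79 -3.928 2.902
v -3.385 -4.089 2.919
v -2.988 -3.935 2.822
v 3.13 3.591 1.295
v 3.739 4.067 1.089
v 4.219 4.226 2.879
v 3.61 3.749 3.085
v 3.29 4.366 1.183
v 3.771 4.525 2.973
v 2.767 4.303 1.329
v 3.247 4.461 3.119
v 2.413 3.906 1.459
v 2.893 4.065 3.249
v 2.395 3.361 1.513
v 2.875 3.52 3.302
v 2.721 2.924 1.464
v 3.201 3.083 3.254
v 3.238 2.799 1.336
v 3.718 2.958 3.126
v 3.704 3.044 1.189
v 4.185 3.203 2.979
v 3.902 3.545 1.092
v 4.383 3.704 2.882
v 2.084 1.577 -3.386
v 2.47 1.329 -3.788
v 2.956 2.103 -2.874
v 2.353 1.659 -3.928
v 2.133 1.958 -3.861
v 1.895 2.111 -3.612
v 1.728 2.06 -3.278
v 1.698 1.825 -2.985
v 1.815 1.495 -2.845
v 2.035 1.196 -2.912
v 2.274 1.043 -3.161
v 2.44 1.094 -3.495
f 2 1 4
f 2 4 3
f 4 1 5
f 4 5 3
f 5 1 6
f 5 6 3
f 6 1 7
f 6 7 3
f 7 1 8
f 7 8 3
f 8 1 9
f 8 9 3
f 9 1 10
f 9 10 3
f 10 1 11
f 10 11 3
f 11 1 12
f 11 12 3
f 12 1 13
f 12 13 3
f 13 1 14
f 13 14 3
f 14 1 15
f 14 15 3
f 15 1 2
f 15 2 3
f 17 16 19
f 17 19 18
f 19 16 20
f 19 20 18
f 20 16 21
f 20 21 18
f 21 16 22
f 21 22 18
f 22 16 23
f 22 23 18
f 23 16 24
f 23 24 18
f 24 16 25
f 24 25 18
f 25 16 17
f 25 17 18
f 27 26 30
f 27 30 28
f 28 30 31
f 28 31 29
f 30 26 32
f 30 32 31
f 31 32 33
f 31 33 29
f 32 26 34
f 32 34 33
f 33 34 35
f 33 35 29
f 34 26 36
f 34 36 35
f 35 36 37
f 35 37 29
f 36 26 38
f 36 38 37
f 37 38 39
f 37 39 29
f 38 26 40
f 38 40 39
f 39 40 41
f 39 41 29
f 40 26 42
f 40 42 41
f 41 42 43
f 41 43 29
f 42 26 44
f 42 44 43
f 43 44 45
f 43 45 29
f 44 26 27
f 44 27 45
f 45 27 28
f 45 28 29
f 47 46 49
f 47 49 48
f 49 46 50
f 49 50 48
f 50 46 51
f 50 51 48
f 51 46 52
f 51 52 48
f 52 46 53
f 52 53 48
f 53 46 54
f 53 54 48
f 54 46 55
f 54 55 48
f 55 46 56
f 55 56 48
f 56 46 57
f 56 57 48
f 57 46 47
f 57 47 48



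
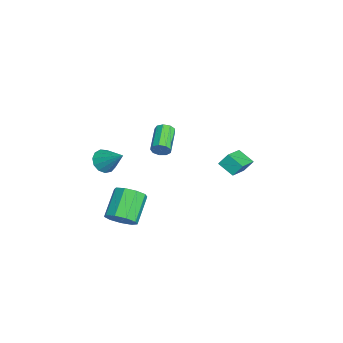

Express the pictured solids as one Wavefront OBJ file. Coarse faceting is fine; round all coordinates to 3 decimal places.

v 4.399 -3.502 -1.148
v 5.067 -3.222 -0.518
v 3.669 -2.578 0.678
v 3.001 -2.858 0.048
v 4.934 -2.733 -0.936
v 3.536 -2.09 0.26
v 4.551 -2.605 -1.454
v 3.152 -1.961 -0.257
v 4.097 -2.896 -1.828
v 2.698 -2.252 -0.632
v 3.784 -3.47 -1.884
v 2.385 -2.826 -0.688
v 3.759 -4.06 -1.596
v 2.361 -3.416 -0.4
v 4.034 -4.388 -1.098
v 2.635 -3.744 0.098
v 4.48 -4.302 -0.624
v 3.081 -3.658 0.573
v 4.888 -3.841 -0.395
v 3.489 -3.197 0.802
v 1.552 -4.203 1.698
v 2.174 -4.207 1.164
v 2.488 -3.217 2.782
v 1.913 -3.841 1.057
v 1.537 -3.591 1.153
v 1.166 -3.534 1.422
v 0.917 -3.691 1.779
v 0.87 -4.01 2.11
v 1.039 -4.39 2.31
v 1.371 -4.711 2.316
v 1.761 -4.871 2.125
v 2.084 -4.819 1.799
v 2.238 -4.572 1.44
v -1.419 -0.842 0.26
v -1.186 -0.564 0.751
v -2.869 -0.179 1.33
v -3.101 -0.458 0.84
v -1.231 -0.29 0.439
v -2.913 0.094 1.018
v -1.364 -0.275 0.044
v -3.046 0.11 0.623
v -1.522 -0.525 -0.25
v -3.204 -0.14 0.329
v -1.632 -0.923 -0.305
v -3.314 -0.539 0.274
v -1.643 -1.284 -0.096
v -3.325 -0.9 0.484
v -1.548 -1.438 0.28
v -3.23 -1.054 0.86
v -1.393 -1.313 0.647
v -3.075 -0.929 1.227
v -1.25 -0.968 0.833
v -2.933 -0.584 1.412
v -1.456 3.975 -1.847
v -2.152 3.209 -1.281
v -1.495 4.538 -1.134
v -2.191 3.772 -0.568
v 0.051 3.148 -1.112
v -0.645 2.382 -0.546
v 0.012 3.711 -0.399
v -0.684 2.945 0.167
f 2 1 5
f 2 5 3
f 3 5 6
f 3 6 4
f 5 1 7
f 5 7 6
f 6 7 8
f 6 8 4
f 7 1 9
f 7 9 8
f 8 9 10
f 8 10 4
f 9 1 11
f 9 11 10
f 10 11 12
f 10 12 4
f 11 1 13
f 11 13 12
f 12 13 14
f 12 14 4
f 13 1 15
f 13 15 14
f 14 15 16
f 14 16 4
f 15 1 17
f 15 17 16
f 16 17 18
f 16 18 4
f 17 1 19
f 17 19 18
f 18 19 20
f 18 20 4
f 19 1 2
f 19 2 20
f 20 2 3
f 20 3 4
f 22 21 24
f 22 24 23
f 24 21 25
f 24 25 23
f 25 21 26
f 25 26 23
f 26 21 27
f 26 27 23
f 27 21 28
f 27 28 23
f 28 21 29
f 28 29 23
f 29 21 30
f 29 30 23
f 30 21 31
f 30 31 23
f 31 21 32
f 31 32 23
f 32 21 33
f 32 33 23
f 33 21 22
f 33 22 23
f 35 34 38
f 35 38 36
f 36 38 39
f 36 39 37
f 38 34 40
f 38 40 39
f 39 40 41
f 39 41 37
f 40 34 42
f 40 42 41
f 41 42 43
f 41 43 37
f 42 34 44
f 42 44 43
f 43 44 45
f 43 45 37
f 44 34 46
f 44 46 45
f 45 46 47
f 45 47 37
f 46 34 48
f 46 48 47
f 47 48 49
f 47 49 37
f 48 34 50
f 48 50 49
f 49 50 51
f 49 51 37
f 50 34 52
f 50 52 51
f 51 52 53
f 51 53 37
f 52 34 35
f 52 35 53
f 53 35 36
f 53 36 37
f 55 57 54
f 58 55 54
f 54 57 56
f 56 58 54
f 55 61 57
f 59 55 58
f 59 61 55
f 57 61 56
f 60 58 56
f 56 61 60
f 60 59 58
f 61 59 60



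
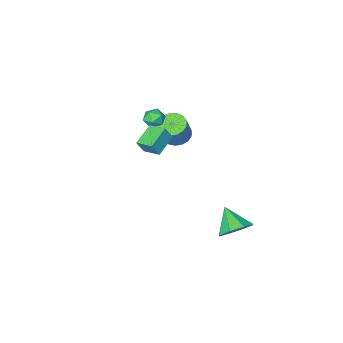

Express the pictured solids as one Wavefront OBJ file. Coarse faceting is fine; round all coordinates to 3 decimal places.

v 1.313 -0.715 2.357
v 1.597 -1.1 2.845
v 0.323 -0.84 2.835
v 0.607 -1.225 3.323
v 0.744 -0.557 3.293
v 1.356 -0.479 2.998
v 0.564 -1.461 2.682
v 1.176 -1.383 2.387
v 1.134 -1.562 3.046
v 1.246 -1.003 3.423
v 0.674 -0.937 2.257
v 0.786 -0.378 2.634
v 1.992 1.135 3.467
v 2.416 1.07 4.281
v 1.632 2.118 3.733
v 2.056 2.053 4.547
v 3.144 1.707 2.913
v 3.568 1.642 3.727
v 2.784 2.69 3.179
v 3.208 2.625 3.993
v -0.999 4.377 -3.725
v 0.057 4.394 -3.641
v -1.061 3.103 -2.695
v -0.306 4.861 -3.086
v -1.075 5.044 -2.905
v -1.8 4.837 -3.204
v -2.056 4.36 -3.809
v -1.693 3.894 -4.364
v -0.924 3.71 -4.546
v -0.199 3.918 -4.246
v -1.23 -2.208 -0.354
v -0.503 -1.925 -0.715
v 0.037 -1.589 0.632
v -0.69 -1.872 0.994
v -0.743 -1.591 -0.703
v -0.203 -1.255 0.645
v -1.094 -1.398 -0.61
v -0.555 -1.062 0.738
v -1.477 -1.391 -0.459
v -0.938 -1.055 0.889
v -1.803 -1.571 -0.283
v -1.264 -1.235 1.064
v -1.998 -1.897 -0.124
v -1.458 -1.561 1.224
v -2.017 -2.294 -0.017
v -1.477 -1.958 1.33
v -1.855 -2.671 0.012
v -1.316 -2.335 1.36
v -1.55 -2.943 -0.042
v -1.011 -2.607 1.305
v -1.172 -3.046 -0.168
v -0.633 -2.71 1.18
v -0.807 -2.957 -0.336
v -0.268 -2.621 1.011
v -0.539 -2.696 -0.509
v 0.001 -2.36 0.839
v -0.429 -2.324 -0.645
v 0.11 -1.988 0.702
f 1 12 6
f 1 6 2
f 1 2 8
f 1 8 11
f 1 11 12
f 2 6 10
f 6 12 5
f 12 11 3
f 11 8 7
f 8 2 9
f 4 10 5
f 4 5 3
f 4 3 7
f 4 7 9
f 4 9 10
f 5 10 6
f 3 5 12
f 7 3 11
f 9 7 8
f 10 9 2
f 14 16 13
f 17 14 13
f 13 16 15
f 15 17 13
f 14 20 16
f 18 14 17
f 18 20 14
f 16 20 15
f 19 17 15
f 15 20 19
f 19 18 17
f 20 18 19
f 22 21 24
f 22 24 23
f 24 21 25
f 24 25 23
f 25 21 26
f 25 26 23
f 26 21 27
f 26 27 23
f 27 21 28
f 27 28 23
f 28 21 29
f 28 29 23
f 29 21 30
f 29 30 23
f 30 21 22
f 30 22 23
f 32 31 35
f 32 35 33
f 33 35 36
f 33 36 34
f 35 31 37
f 35 37 36
f 36 37 38
f 36 38 34
f 37 31 39
f 37 39 38
f 38 39 40
f 38 40 34
f 39 31 41
f 39 41 40
f 40 41 42
f 40 42 34
f 41 31 43
f 41 43 42
f 42 43 44
f 42 44 34
f 43 31 45
f 43 45 44
f 44 45 46
f 44 46 34
f 45 31 47
f 45 47 46
f 46 47 48
f 46 48 34
f 47 31 49
f 47 49 48
f 48 49 50
f 48 50 34
f 49 31 51
f 49 51 50
f 50 51 52
f 50 52 34
f 51 31 53
f 51 53 52
f 52 53 54
f 52 54 34
f 53 31 55
f 53 55 54
f 54 55 56
f 54 56 34
f 55 31 57
f 55 57 56
f 56 57 58
f 56 58 34
f 57 31 32
f 57 32 58
f 58 32 33
f 58 33 34



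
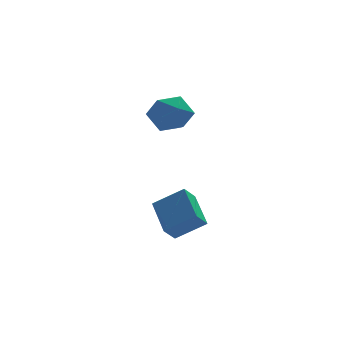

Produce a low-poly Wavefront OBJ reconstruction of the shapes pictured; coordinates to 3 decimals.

v 0.975 3.66 1.7
v 1.672 2.886 2.123
v 0.668 2.594 0.257
v 1.365 1.82 0.68
v 0.377 2.021 1.18
v 0.568 2.68 2.072
v 1.772 2.8 0.308
v 1.963 3.459 1.2
v 2.165 2.354 1.263
v 1.303 1.873 1.802
v 1.037 3.607 0.578
v 0.175 3.126 1.117
v 0.045 -0.415 -4.427
v 1.368 -0.82 -3.509
v -0.013 1.345 -3.565
v 1.309 0.939 -2.647
v 0.631 -0.059 -5.113
v 1.953 -0.465 -4.195
v 0.572 1.7 -4.251
v 1.895 1.295 -3.333
f 1 12 6
f 1 6 2
f 1 2 8
f 1 8 11
f 1 11 12
f 2 6 10
f 6 12 5
f 12 11 3
f 11 8 7
f 8 2 9
f 4 10 5
f 4 5 3
f 4 3 7
f 4 7 9
f 4 9 10
f 5 10 6
f 3 5 12
f 7 3 11
f 9 7 8
f 10 9 2
f 14 16 13
f 17 14 13
f 13 16 15
f 15 17 13
f 14 20 16
f 18 14 17
f 18 20 14
f 16 20 15
f 19 17 15
f 15 20 19
f 19 18 17
f 20 18 19



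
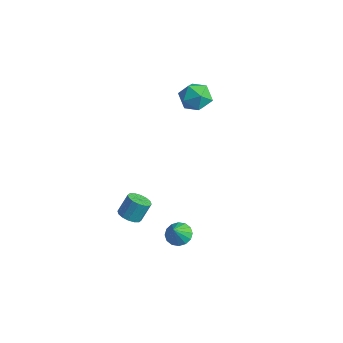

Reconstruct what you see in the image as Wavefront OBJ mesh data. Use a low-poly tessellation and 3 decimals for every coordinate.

v -2.499 -1.715 -2.751
v -2.038 -2.149 -2.532
v -1.959 -1.538 -1.49
v -2.421 -1.105 -1.709
v -1.858 -1.899 -2.692
v -1.779 -1.289 -1.65
v -1.85 -1.6 -2.867
v -1.771 -0.99 -1.826
v -2.016 -1.332 -3.012
v -1.937 -0.722 -1.97
v -2.311 -1.167 -3.087
v -2.232 -0.556 -2.045
v -2.657 -1.148 -3.071
v -2.578 -0.538 -2.029
v -2.961 -1.282 -2.97
v -2.882 -0.671 -1.928
v -3.141 -1.531 -2.81
v -3.062 -0.921 -1.768
v -3.149 -1.83 -2.634
v -3.07 -1.22 -1.593
v -2.983 -2.098 -2.49
v -2.904 -1.488 -1.448
v -2.688 -2.264 -2.415
v -2.609 -1.653 -1.373
v -2.342 -2.282 -2.431
v -2.263 -1.672 -1.389
v -4.311 3.883 3.701
v -3.409 4.081 4.025
v -3.711 2.859 2.655
v -2.809 3.057 2.979
v -3.438 2.572 3.55
v -3.809 3.205 4.196
v -3.311 3.735 2.484
v -3.682 4.368 3.13
v -2.791 3.989 3.272
v -2.87 3.271 3.931
v -4.25 3.669 2.749
v -4.329 2.951 3.408
v -0.636 -0.006 -3.922
v 0.05 0.235 -3.984
v -0.344 -0.594 -2.978
v -0.125 0.492 -3.77
v -0.437 0.616 -3.596
v -0.802 0.573 -3.51
v -1.123 0.375 -3.535
v -1.313 0.075 -3.663
v -1.322 -0.247 -3.86
v -1.147 -0.505 -4.074
v -0.835 -0.628 -4.248
v -0.47 -0.585 -4.334
v -0.149 -0.387 -4.31
v 0.042 -0.087 -4.182
f 2 1 5
f 2 5 3
f 3 5 6
f 3 6 4
f 5 1 7
f 5 7 6
f 6 7 8
f 6 8 4
f 7 1 9
f 7 9 8
f 8 9 10
f 8 10 4
f 9 1 11
f 9 11 10
f 10 11 12
f 10 12 4
f 11 1 13
f 11 13 12
f 12 13 14
f 12 14 4
f 13 1 15
f 13 15 14
f 14 15 16
f 14 16 4
f 15 1 17
f 15 17 16
f 16 17 18
f 16 18 4
f 17 1 19
f 17 19 18
f 18 19 20
f 18 20 4
f 19 1 21
f 19 21 20
f 20 21 22
f 20 22 4
f 21 1 23
f 21 23 22
f 22 23 24
f 22 24 4
f 23 1 25
f 23 25 24
f 24 25 26
f 24 26 4
f 25 1 2
f 25 2 26
f 26 2 3
f 26 3 4
f 27 38 32
f 27 32 28
f 27 28 34
f 27 34 37
f 27 37 38
f 28 32 36
f 32 38 31
f 38 37 29
f 37 34 33
f 34 28 35
f 30 36 31
f 30 31 29
f 30 29 33
f 30 33 35
f 30 35 36
f 31 36 32
f 29 31 38
f 33 29 37
f 35 33 34
f 36 35 28
f 40 39 42
f 40 42 41
f 42 39 43
f 42 43 41
f 43 39 44
f 43 44 41
f 44 39 45
f 44 45 41
f 45 39 46
f 45 46 41
f 46 39 47
f 46 47 41
f 47 39 48
f 47 48 41
f 48 39 49
f 48 49 41
f 49 39 50
f 49 50 41
f 50 39 51
f 50 51 41
f 51 39 52
f 51 52 41
f 52 39 40
f 52 40 41



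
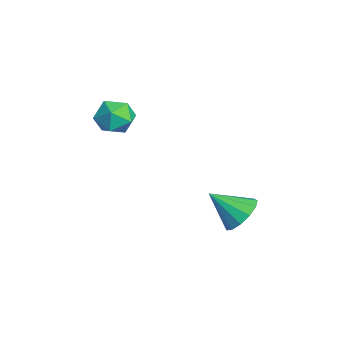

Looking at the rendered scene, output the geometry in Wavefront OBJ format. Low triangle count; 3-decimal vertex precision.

v 1.015 -1.811 2.246
v 1.723 -2.06 2.409
v 0.597 -2.98 2.271
v 1.305 -3.229 2.434
v 0.911 -2.825 2.955
v 1.169 -2.103 2.939
v 1.151 -2.937 1.741
v 1.409 -2.215 1.725
v 1.806 -2.756 2.097
v 1.658 -2.687 2.847
v 0.662 -2.353 1.833
v 0.514 -2.284 2.583
v 2.584 1.379 -1.818
v 2.933 1.776 -1.232
v 2.236 0.361 -0.922
v 2.509 1.913 -1.241
v 2.11 1.88 -1.434
v 1.861 1.688 -1.749
v 1.841 1.397 -2.086
v 2.058 1.101 -2.338
v 2.441 0.893 -2.425
v 2.871 0.839 -2.319
v 3.209 0.956 -2.055
v 3.349 1.208 -1.715
v 3.246 1.513 -1.408
f 1 12 6
f 1 6 2
f 1 2 8
f 1 8 11
f 1 11 12
f 2 6 10
f 6 12 5
f 12 11 3
f 11 8 7
f 8 2 9
f 4 10 5
f 4 5 3
f 4 3 7
f 4 7 9
f 4 9 10
f 5 10 6
f 3 5 12
f 7 3 11
f 9 7 8
f 10 9 2
f 14 13 16
f 14 16 15
f 16 13 17
f 16 17 15
f 17 13 18
f 17 18 15
f 18 13 19
f 18 19 15
f 19 13 20
f 19 20 15
f 20 13 21
f 20 21 15
f 21 13 22
f 21 22 15
f 22 13 23
f 22 23 15
f 23 13 24
f 23 24 15
f 24 13 25
f 24 25 15
f 25 13 14
f 25 14 15



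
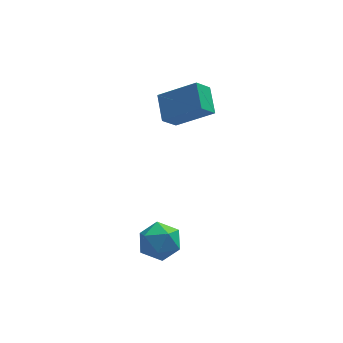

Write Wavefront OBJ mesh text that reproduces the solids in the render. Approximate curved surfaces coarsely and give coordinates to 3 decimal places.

v -0.693 2.645 0.447
v -0.701 3.887 1.094
v -0.047 3.032 -0.285
v -0.055 4.273 0.363
v 0.875 2.087 1.537
v 0.867 3.328 2.185
v 1.521 2.473 0.806
v 1.513 3.715 1.453
v -1.272 -0.823 -3.587
v -0.632 -1.43 -3.118
v -2.308 -2.05 -3.762
v -1.668 -2.657 -3.293
v -2.132 -1.932 -2.786
v -1.491 -1.173 -2.678
v -1.449 -2.307 -4.202
v -0.808 -1.548 -4.094
v -0.741 -2.347 -3.498
v -1.164 -2.115 -2.623
v -1.776 -1.365 -4.257
v -2.199 -1.133 -3.382
f 2 4 1
f 5 2 1
f 1 4 3
f 3 5 1
f 2 8 4
f 6 2 5
f 6 8 2
f 4 8 3
f 7 5 3
f 3 8 7
f 7 6 5
f 8 6 7
f 9 20 14
f 9 14 10
f 9 10 16
f 9 16 19
f 9 19 20
f 10 14 18
f 14 20 13
f 20 19 11
f 19 16 15
f 16 10 17
f 12 18 13
f 12 13 11
f 12 11 15
f 12 15 17
f 12 17 18
f 13 18 14
f 11 13 20
f 15 11 19
f 17 15 16
f 18 17 10



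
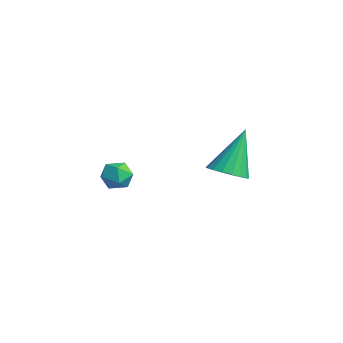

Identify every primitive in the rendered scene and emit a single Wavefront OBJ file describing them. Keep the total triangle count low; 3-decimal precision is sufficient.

v -1.945 -2.619 -2.972
v -1.504 -2.428 -2.563
v -1.236 -3.132 -3.497
v -0.795 -2.941 -3.088
v -1.238 -3.352 -2.905
v -1.676 -3.034 -2.581
v -1.064 -2.526 -3.479
v -1.502 -2.208 -3.155
v -0.96 -2.37 -2.877
v -1.067 -2.881 -2.522
v -1.673 -2.679 -3.538
v -1.78 -3.19 -3.183
v -1.559 1.368 -3.854
v -1.048 0.91 -3.506
v -1.961 2.252 -2.106
v -0.858 1.18 -3.598
v -0.807 1.487 -3.742
v -0.905 1.77 -3.907
v -1.132 1.974 -4.062
v -1.444 2.058 -4.176
v -1.779 2.006 -4.227
v -2.07 1.827 -4.203
v -2.26 1.557 -4.111
v -2.312 1.25 -3.967
v -2.214 0.966 -3.802
v -1.986 0.762 -3.647
v -1.674 0.679 -3.533
v -1.34 0.731 -3.482
f 1 12 6
f 1 6 2
f 1 2 8
f 1 8 11
f 1 11 12
f 2 6 10
f 6 12 5
f 12 11 3
f 11 8 7
f 8 2 9
f 4 10 5
f 4 5 3
f 4 3 7
f 4 7 9
f 4 9 10
f 5 10 6
f 3 5 12
f 7 3 11
f 9 7 8
f 10 9 2
f 14 13 16
f 14 16 15
f 16 13 17
f 16 17 15
f 17 13 18
f 17 18 15
f 18 13 19
f 18 19 15
f 19 13 20
f 19 20 15
f 20 13 21
f 20 21 15
f 21 13 22
f 21 22 15
f 22 13 23
f 22 23 15
f 23 13 24
f 23 24 15
f 24 13 25
f 24 25 15
f 25 13 26
f 25 26 15
f 26 13 27
f 26 27 15
f 27 13 28
f 27 28 15
f 28 13 14
f 28 14 15



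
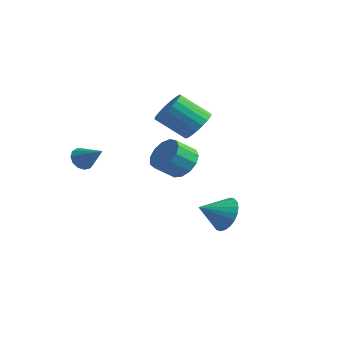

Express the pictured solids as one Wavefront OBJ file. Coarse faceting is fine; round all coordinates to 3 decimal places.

v -0.951 -3.694 1.454
v -0.616 -3.878 0.941
v 0.251 -3.606 2.206
v -0.634 -3.518 0.927
v -0.752 -3.214 1.08
v -0.933 -3.062 1.352
v -1.12 -3.111 1.657
v -1.253 -3.344 1.897
v -1.29 -3.689 1.997
v -1.22 -4.035 1.924
v -1.064 -4.273 1.702
v -0.872 -4.327 1.402
v -0.705 -4.18 1.118
v 2.888 -1.282 1.581
v 3.749 -1.4 1.813
v 3.434 -2.296 2.53
v 2.572 -2.178 2.299
v 3.557 -1.067 2.143
v 3.242 -1.963 2.861
v 3.152 -0.803 2.296
v 2.837 -1.698 3.013
v 2.663 -0.691 2.221
v 2.348 -1.586 2.939
v 2.245 -0.766 1.943
v 1.93 -1.662 2.661
v 2.032 -1.005 1.551
v 1.717 -1.901 2.268
v 2.09 -1.333 1.168
v 1.775 -2.228 1.885
v 2.401 -1.644 0.916
v 2.086 -2.54 1.634
v 2.867 -1.84 0.876
v 2.552 -2.736 1.593
v 3.339 -1.86 1.059
v 3.024 -2.755 1.777
v 3.668 -1.696 1.408
v 3.353 -2.591 2.126
v 0.351 2.205 2.287
v 1.078 2.036 2.842
v -0.004 1.145 3.988
v -0.731 1.315 3.433
v 0.948 2.372 2.98
v -0.134 1.482 4.126
v 0.714 2.68 2.999
v -0.367 1.79 4.145
v 0.418 2.906 2.895
v -0.664 2.016 4.041
v 0.11 3.01 2.685
v -0.971 2.12 3.831
v -0.156 2.976 2.407
v -1.238 2.085 3.553
v -0.335 2.808 2.108
v -1.416 1.917 3.254
v -0.395 2.536 1.84
v -1.476 1.645 2.986
v -0.326 2.206 1.649
v -1.408 1.316 2.795
v -0.14 1.877 1.569
v -1.222 0.987 2.715
v 0.131 1.604 1.612
v -0.951 0.714 2.758
v 0.44 1.435 1.773
v -0.642 0.545 2.919
v 0.733 1.4 2.022
v -0.349 0.509 3.168
v 0.96 1.503 2.317
v -0.121 0.613 3.463
v 1.082 1.728 2.607
v 0.001 0.838 3.753
v 4.152 0.01 -1.511
v 4.63 0.238 -0.699
v 3.648 -1.15 -0.889
v 4.299 0.413 -0.641
v 3.946 0.526 -0.716
v 3.624 0.561 -0.912
v 3.382 0.512 -1.199
v 3.258 0.386 -1.534
v 3.27 0.204 -1.865
v 3.416 -0.009 -2.142
v 3.674 -0.218 -2.324
v 4.005 -0.392 -2.381
v 4.358 -0.505 -2.306
v 4.68 -0.54 -2.11
v 4.921 -0.491 -1.823
v 5.046 -0.366 -1.489
v 5.034 -0.183 -1.157
v 4.888 0.029 -0.88
f 2 1 4
f 2 4 3
f 4 1 5
f 4 5 3
f 5 1 6
f 5 6 3
f 6 1 7
f 6 7 3
f 7 1 8
f 7 8 3
f 8 1 9
f 8 9 3
f 9 1 10
f 9 10 3
f 10 1 11
f 10 11 3
f 11 1 12
f 11 12 3
f 12 1 13
f 12 13 3
f 13 1 2
f 13 2 3
f 15 14 18
f 15 18 16
f 16 18 19
f 16 19 17
f 18 14 20
f 18 20 19
f 19 20 21
f 19 21 17
f 20 14 22
f 20 22 21
f 21 22 23
f 21 23 17
f 22 14 24
f 22 24 23
f 23 24 25
f 23 25 17
f 24 14 26
f 24 26 25
f 25 26 27
f 25 27 17
f 26 14 28
f 26 28 27
f 27 28 29
f 27 29 17
f 28 14 30
f 28 30 29
f 29 30 31
f 29 31 17
f 30 14 32
f 30 32 31
f 31 32 33
f 31 33 17
f 32 14 34
f 32 34 33
f 33 34 35
f 33 35 17
f 34 14 36
f 34 36 35
f 35 36 37
f 35 37 17
f 36 14 15
f 36 15 37
f 37 15 16
f 37 16 17
f 39 38 42
f 39 42 40
f 40 42 43
f 40 43 41
f 42 38 44
f 42 44 43
f 43 44 45
f 43 45 41
f 44 38 46
f 44 46 45
f 45 46 47
f 45 47 41
f 46 38 48
f 46 48 47
f 47 48 49
f 47 49 41
f 48 38 50
f 48 50 49
f 49 50 51
f 49 51 41
f 50 38 52
f 50 52 51
f 51 52 53
f 51 53 41
f 52 38 54
f 52 54 53
f 53 54 55
f 53 55 41
f 54 38 56
f 54 56 55
f 55 56 57
f 55 57 41
f 56 38 58
f 56 58 57
f 57 58 59
f 57 59 41
f 58 38 60
f 58 60 59
f 59 60 61
f 59 61 41
f 60 38 62
f 60 62 61
f 61 62 63
f 61 63 41
f 62 38 64
f 62 64 63
f 63 64 65
f 63 65 41
f 64 38 66
f 64 66 65
f 65 66 67
f 65 67 41
f 66 38 68
f 66 68 67
f 67 68 69
f 67 69 41
f 68 38 39
f 68 39 69
f 69 39 40
f 69 40 41
f 71 70 73
f 71 73 72
f 73 70 74
f 73 74 72
f 74 70 75
f 74 75 72
f 75 70 76
f 75 76 72
f 76 70 77
f 76 77 72
f 77 70 78
f 77 78 72
f 78 70 79
f 78 79 72
f 79 70 80
f 79 80 72
f 80 70 81
f 80 81 72
f 81 70 82
f 81 82 72
f 82 70 83
f 82 83 72
f 83 70 84
f 83 84 72
f 84 70 85
f 84 85 72
f 85 70 86
f 85 86 72
f 86 70 87
f 86 87 72
f 87 70 71
f 87 71 72

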